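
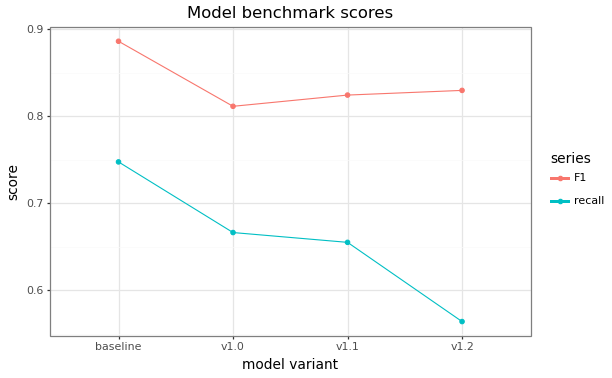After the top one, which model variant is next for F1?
v1.2

Top 3 for F1: baseline ≈ 0.90, v1.2 ≈ 0.85, v1.1 ≈ 0.80.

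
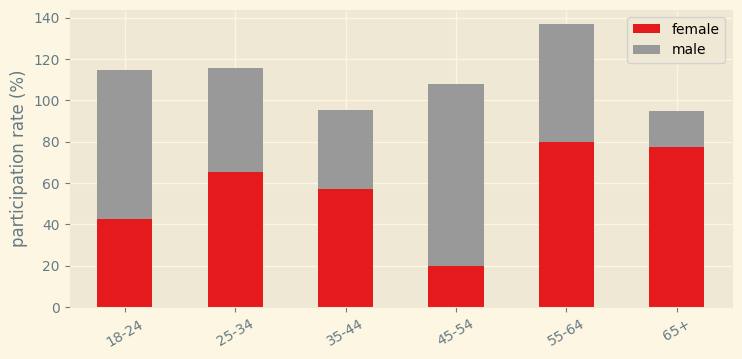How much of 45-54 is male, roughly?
≈ 80

male top ≈ 100, bottom ≈ 20; segment ≈ 80.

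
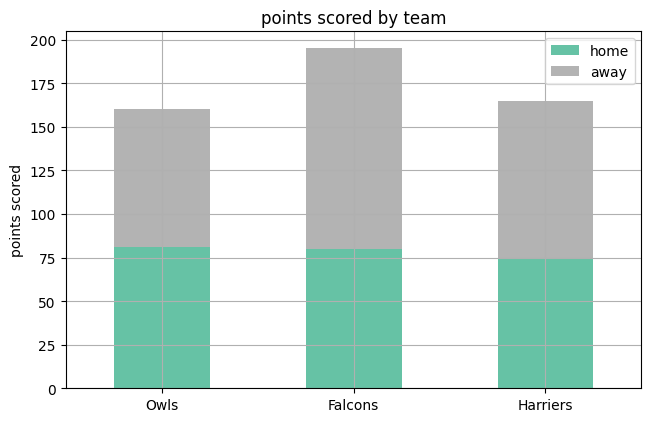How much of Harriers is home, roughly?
home top ≈ 80, bottom ≈ 0; segment ≈ 80.

≈ 80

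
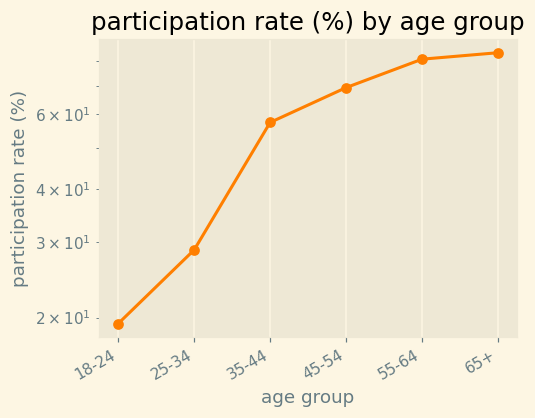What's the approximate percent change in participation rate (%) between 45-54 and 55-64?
≈ +14.3%

45-54 ≈ 70, 55-64 ≈ 80; (80 − 70) / 70 ≈ +14.3%.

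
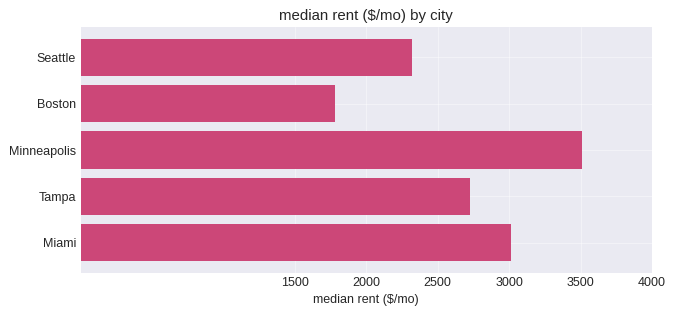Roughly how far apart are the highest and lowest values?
≈ 1500

Max Minneapolis ≈ 3500, min Boston ≈ 2000; range ≈ 1500.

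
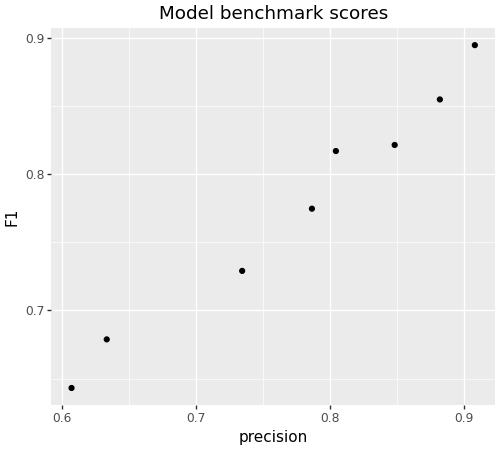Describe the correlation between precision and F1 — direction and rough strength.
positive, strong

Points are positively correlated; strong (|r| ≈ 1.0).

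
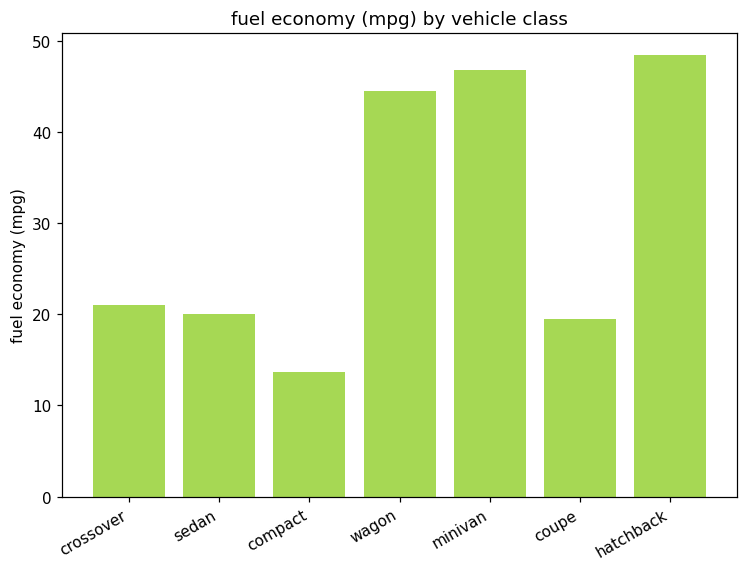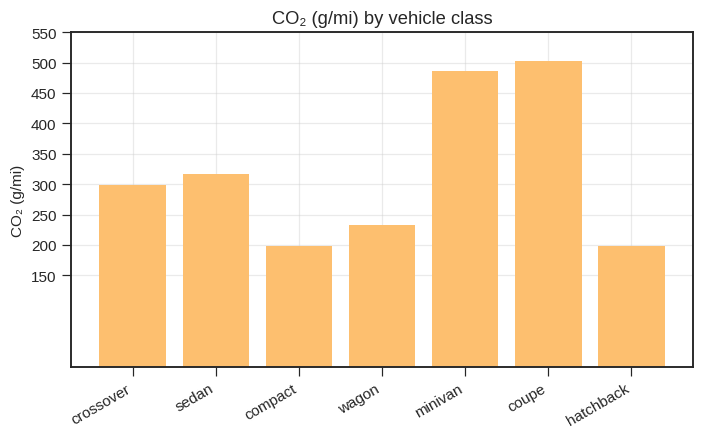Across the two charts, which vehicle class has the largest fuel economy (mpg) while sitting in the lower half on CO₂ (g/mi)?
hatchback

Chart 2 median CO₂ (g/mi) ≈ 300; below-median vehicle classes: compact, wagon, hatchback. Among those, hatchback has the highest fuel economy (mpg) (≈ 50).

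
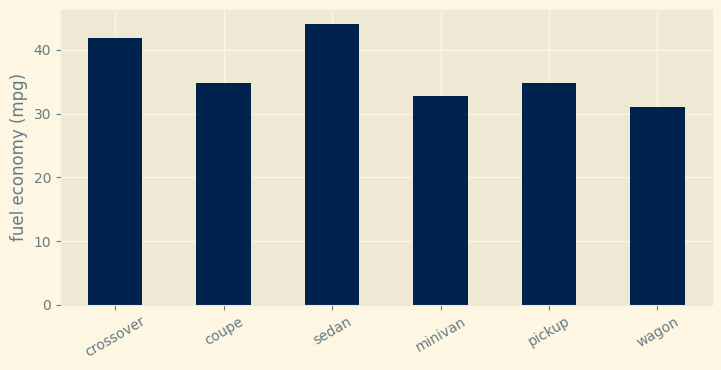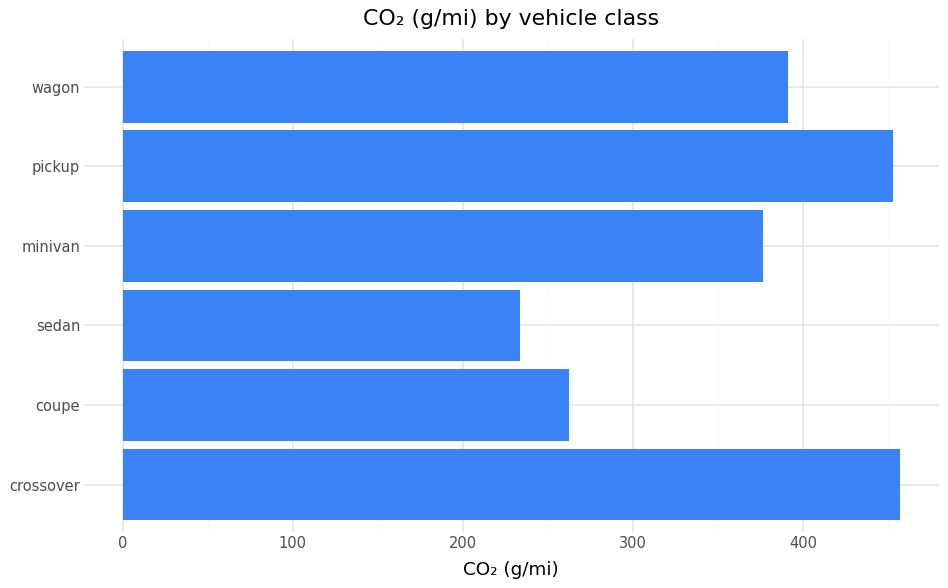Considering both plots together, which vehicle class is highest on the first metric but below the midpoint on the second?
sedan

Chart 2 median CO₂ (g/mi) ≈ 400; below-median vehicle classes: coupe, sedan, minivan. Among those, sedan has the highest fuel economy (mpg) (≈ 45).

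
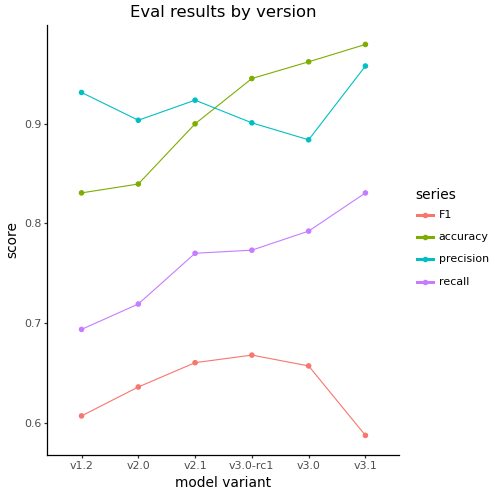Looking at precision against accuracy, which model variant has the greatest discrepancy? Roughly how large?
v1.2: precision ≈ 0.95, accuracy ≈ 0.85 → gap ≈ 0.10. Next-largest (v3.0) is only ≈ 0.05.

v1.2, ≈ 0.10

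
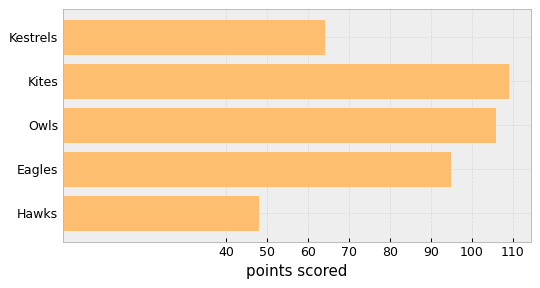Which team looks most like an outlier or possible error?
Hawks

Hawks ≈ 50; the rest sit between ≈ 60 and ≈ 110.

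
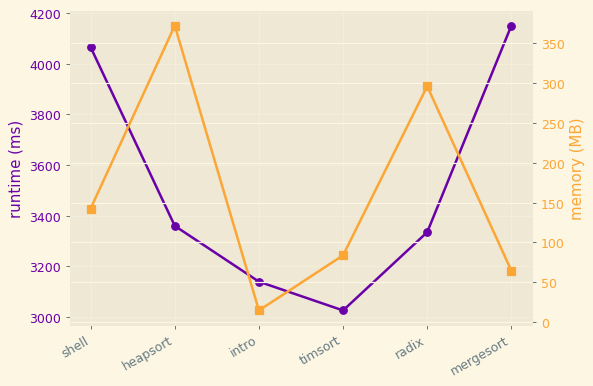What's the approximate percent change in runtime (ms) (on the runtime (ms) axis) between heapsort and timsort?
≈ -11.8%

heapsort ≈ 3400, timsort ≈ 3000; (3000 − 3400) / 3400 ≈ -11.8%.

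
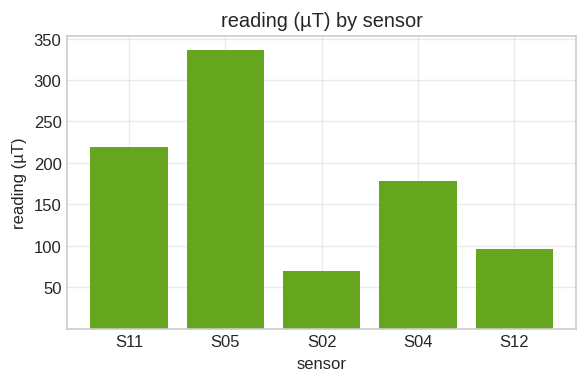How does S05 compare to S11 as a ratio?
≈ 1.75×

S05 ≈ 350, S11 ≈ 200; 350/200 ≈ 1.75.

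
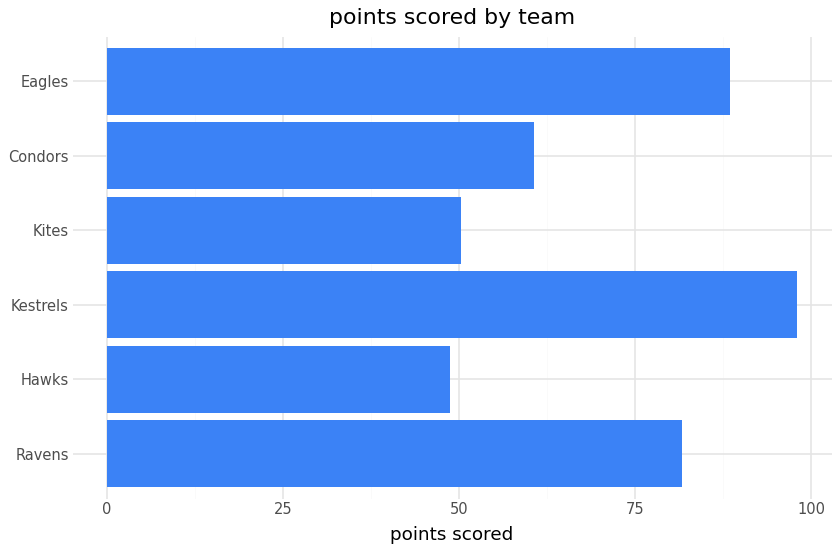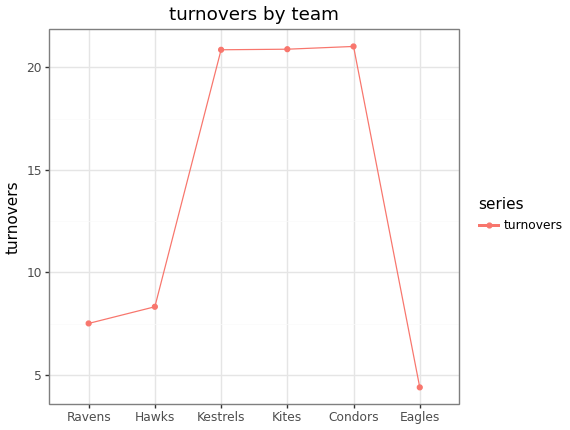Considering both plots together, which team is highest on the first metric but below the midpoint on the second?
Eagles

Chart 2 median turnovers ≈ 14; below-median teams: Ravens, Hawks, Eagles. Among those, Eagles has the highest points scored (≈ 90).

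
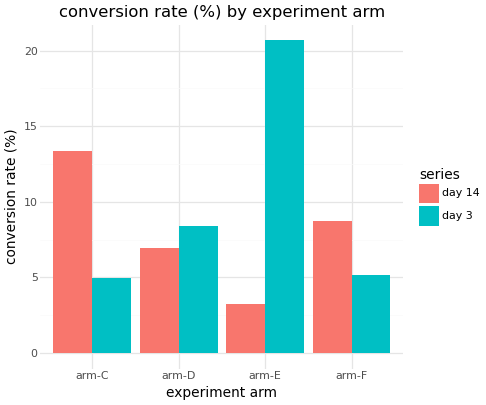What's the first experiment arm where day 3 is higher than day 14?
arm-C: day 3 ≈ 4 vs day 14 ≈ 14 (not yet); arm-D: day 3 ≈ 8 vs day 14 ≈ 6 (first crossover).

arm-D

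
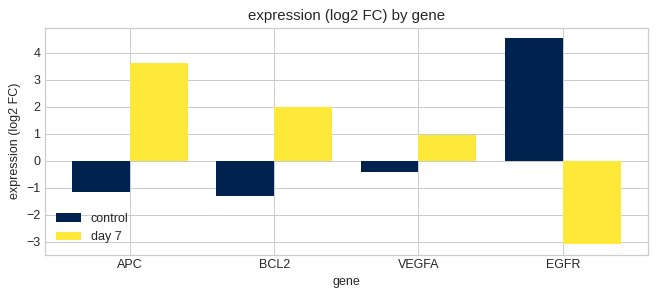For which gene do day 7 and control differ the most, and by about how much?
EGFR, ≈ 8 log2 FC

EGFR: day 7 ≈ -3, control ≈ 5 → gap ≈ 8. Next-largest (APC) is only ≈ 5.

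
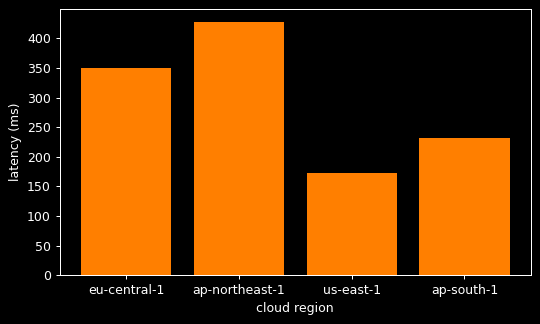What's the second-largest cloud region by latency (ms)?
eu-central-1

Top 3: ap-northeast-1 ≈ 450, eu-central-1 ≈ 350, ap-south-1 ≈ 250.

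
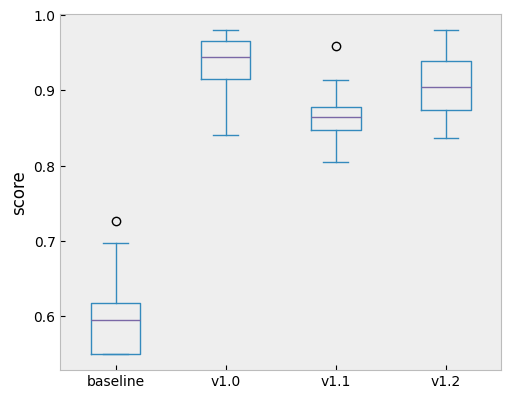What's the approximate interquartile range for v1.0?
≈ 0.05

Q3 ≈ 0.95, Q1 ≈ 0.90; IQR ≈ 0.05.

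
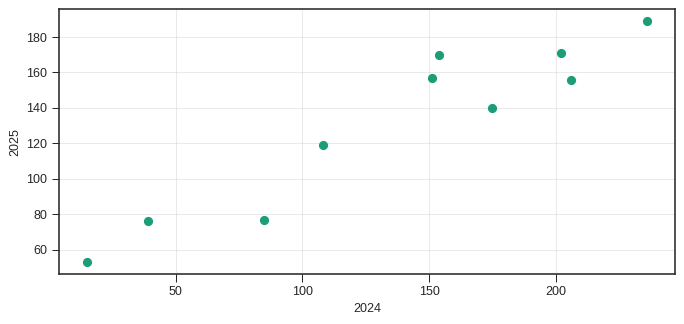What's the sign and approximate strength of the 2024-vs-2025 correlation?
positive, strong

Points are positively correlated; strong (|r| ≈ 0.9).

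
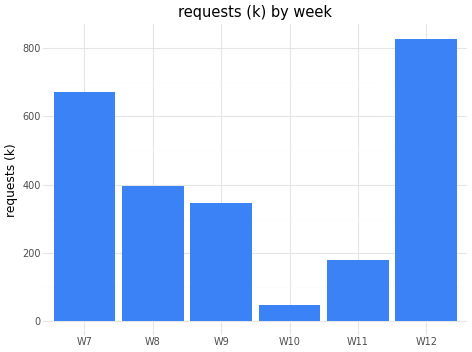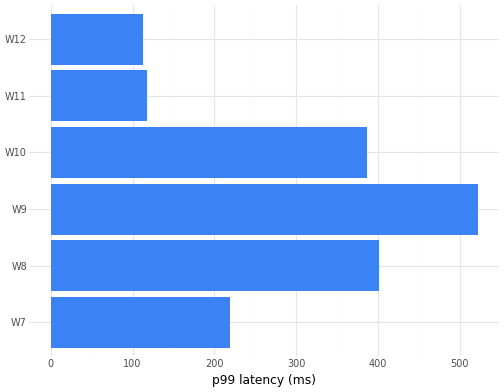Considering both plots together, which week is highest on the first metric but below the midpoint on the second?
W12

Chart 2 median p99 latency (ms) ≈ 300; below-median weeks: W7, W11, W12. Among those, W12 has the highest requests (k) (≈ 800).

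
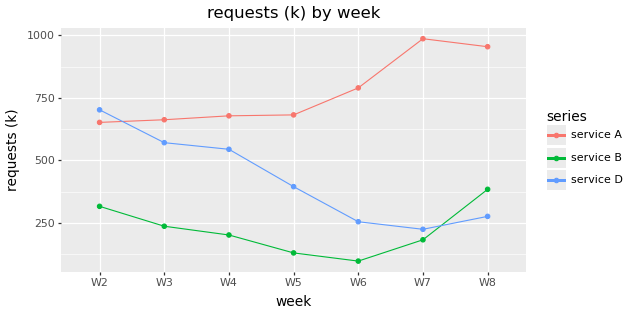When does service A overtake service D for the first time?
W2: service A ≈ 700 vs service D ≈ 700 (not yet); W3: service A ≈ 700 vs service D ≈ 600 (first crossover).

W3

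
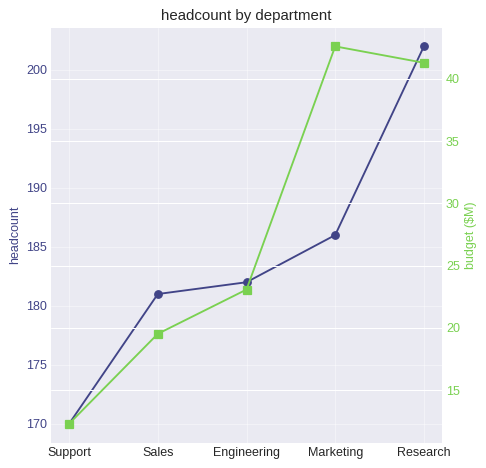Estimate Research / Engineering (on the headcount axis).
Research ≈ 200, Engineering ≈ 180; 200/180 ≈ 1.11.

≈ 1.11×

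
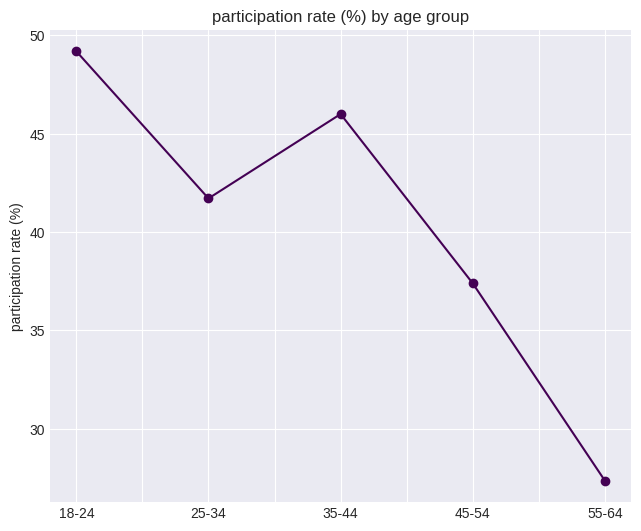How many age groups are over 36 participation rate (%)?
4

Above 36: 18-24, 25-34, 35-44, 45-54.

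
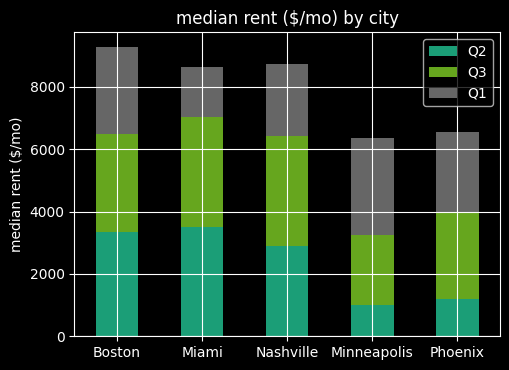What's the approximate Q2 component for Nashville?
Q2 top ≈ 3000, bottom ≈ 0; segment ≈ 3000.

≈ 3000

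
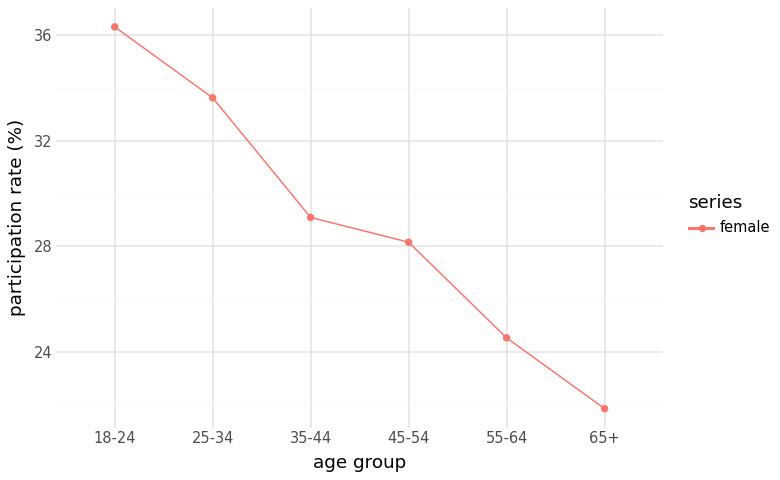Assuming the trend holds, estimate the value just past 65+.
≈ 19

Last three: 28, 24, 22 → slope ≈ -3/step → next ≈ 19.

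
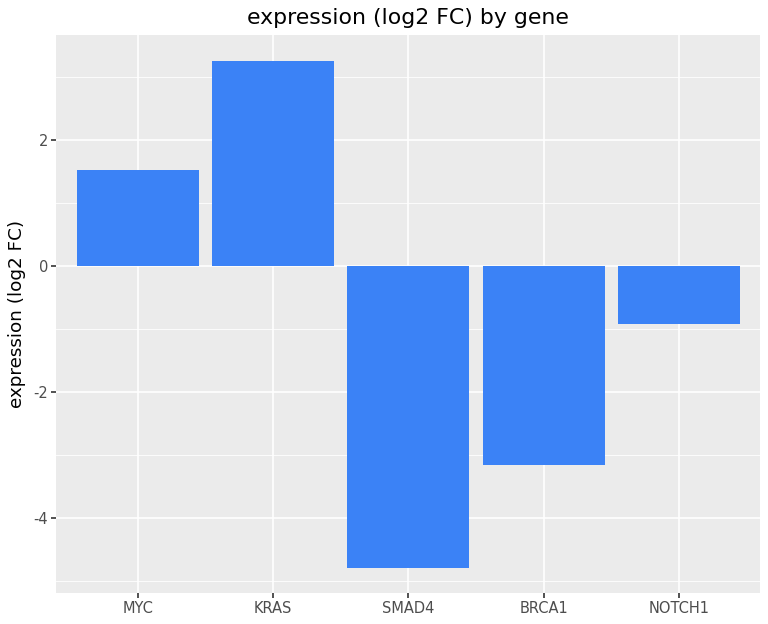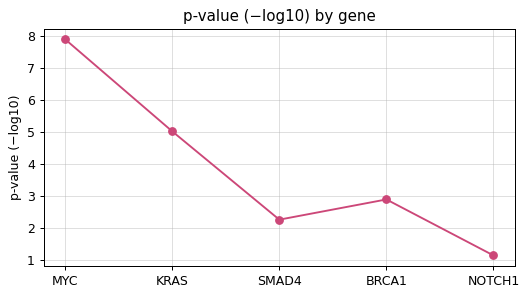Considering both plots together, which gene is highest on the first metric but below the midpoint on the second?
NOTCH1

Chart 2 median p-value (−log10) ≈ 3; below-median genes: SMAD4, NOTCH1. Among those, NOTCH1 has the highest expression (log2 FC) (≈ -1).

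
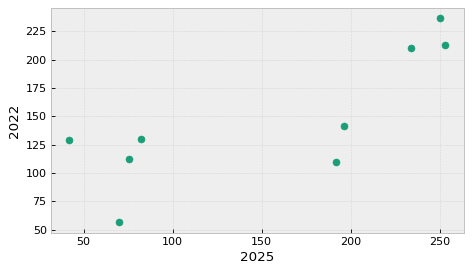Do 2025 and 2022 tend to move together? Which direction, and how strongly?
Points are positively correlated; strong (|r| ≈ 0.8).

positive, strong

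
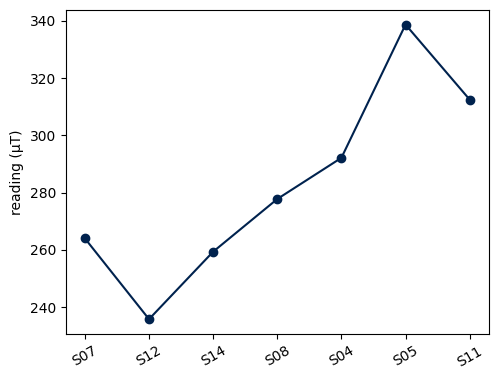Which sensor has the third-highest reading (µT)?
S04

Top 4: S05 ≈ 340, S11 ≈ 310, S04 ≈ 290, S08 ≈ 280.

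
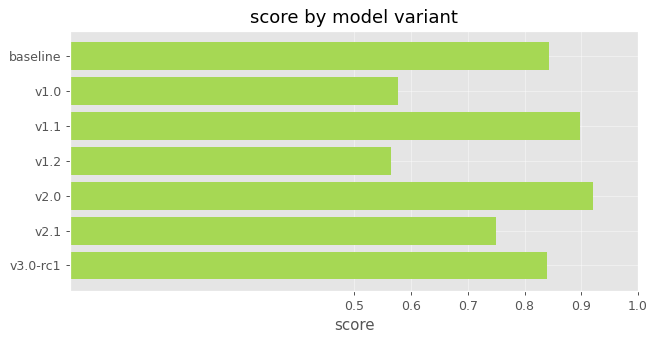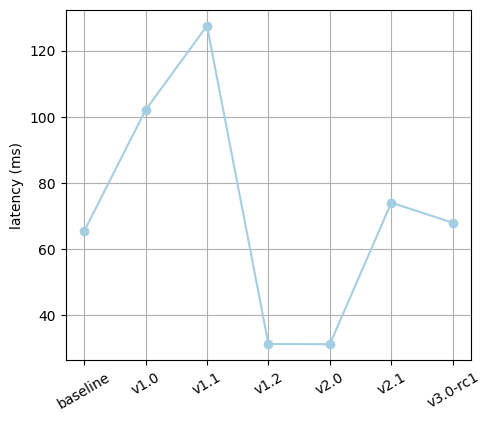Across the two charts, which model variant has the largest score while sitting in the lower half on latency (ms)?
v2.0

Chart 2 median latency (ms) ≈ 60; below-median model variants: baseline, v1.2, v2.0. Among those, v2.0 has the highest score (≈ 0.9).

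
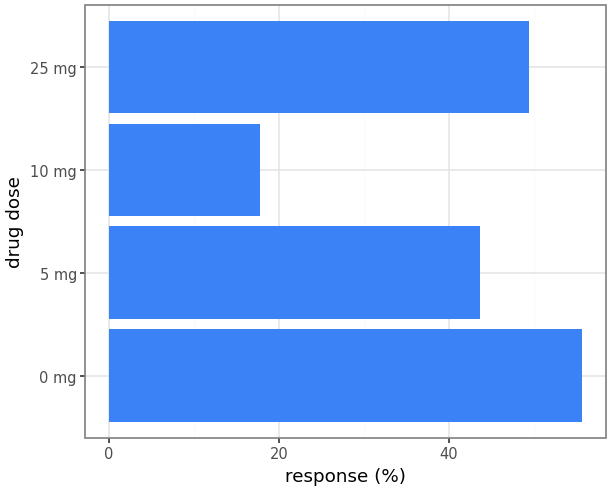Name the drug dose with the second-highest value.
Top 3: 0 mg ≈ 55, 25 mg ≈ 50, 5 mg ≈ 45.

25 mg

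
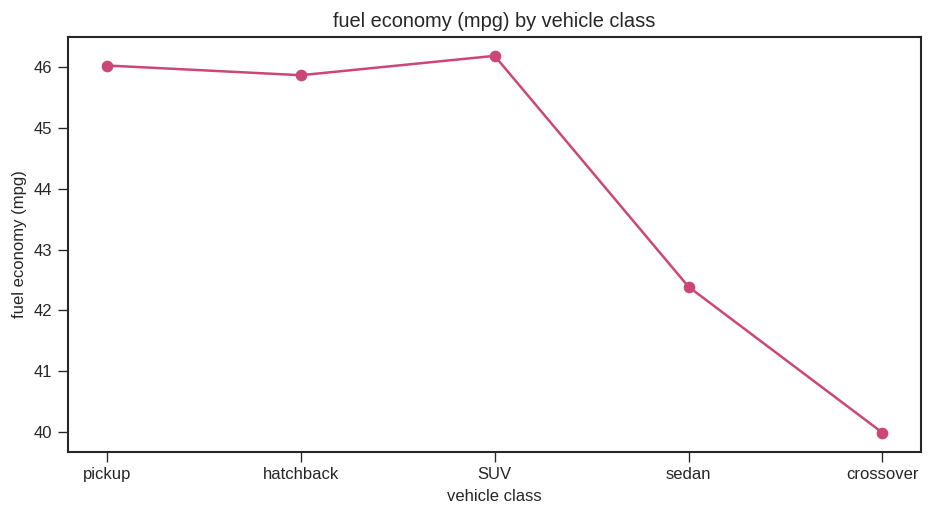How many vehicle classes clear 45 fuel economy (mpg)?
3

Above 45: pickup, hatchback, SUV.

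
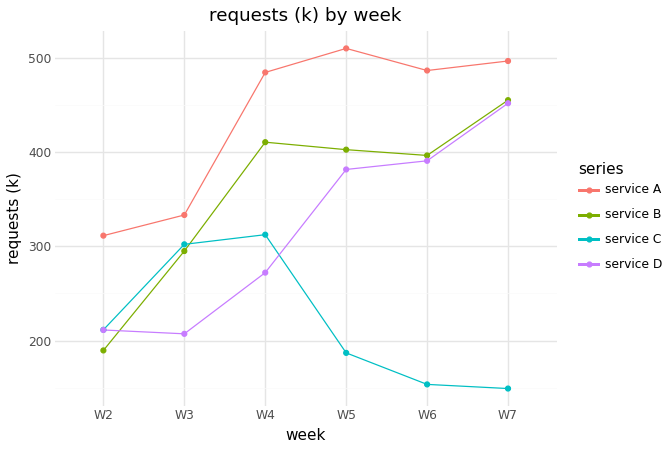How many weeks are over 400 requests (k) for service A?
4

Above 400: W4, W5, W6, W7.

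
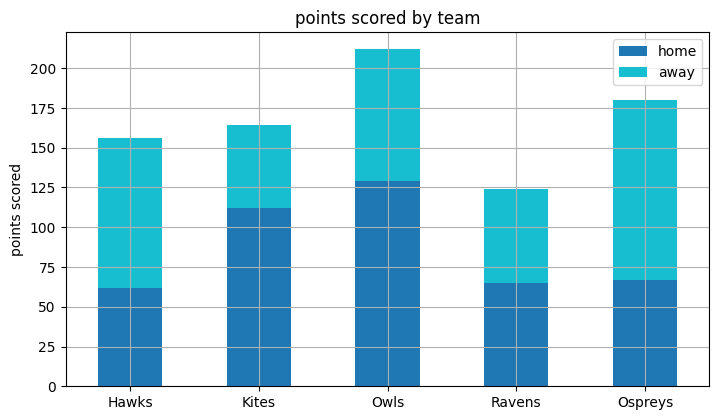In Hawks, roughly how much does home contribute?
≈ 60

home top ≈ 60, bottom ≈ 0; segment ≈ 60.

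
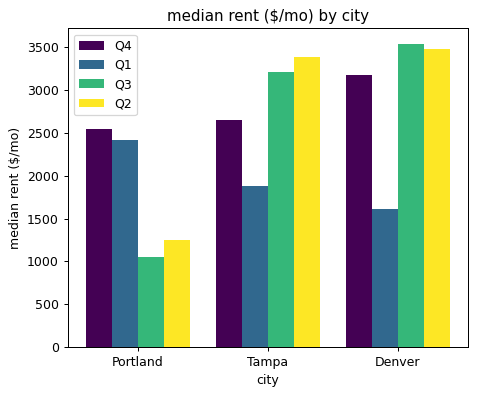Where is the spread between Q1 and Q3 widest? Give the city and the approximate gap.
Denver: Q1 ≈ 1500, Q3 ≈ 3500 → gap ≈ 2000. Next-largest (Portland) is only ≈ 1500.

Denver, ≈ 2000 $/mo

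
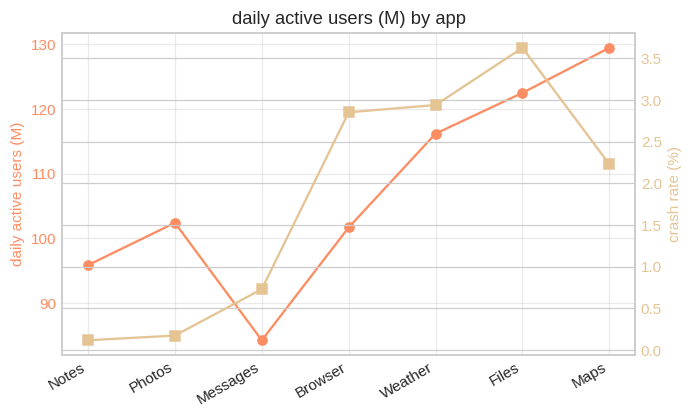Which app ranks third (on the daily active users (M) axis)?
Weather

Top 4 (on the daily active users (M) axis): Maps ≈ 130, Files ≈ 125, Weather ≈ 115, Photos ≈ 100.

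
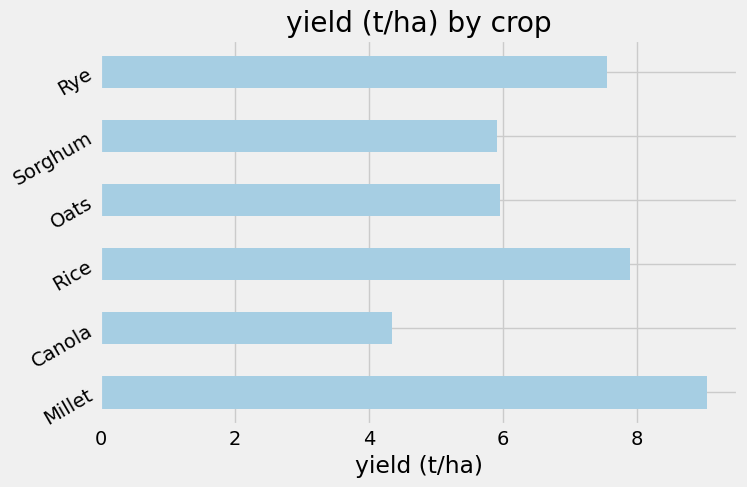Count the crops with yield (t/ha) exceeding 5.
Above 5: Millet, Rice, Oats, Sorghum, Rye.

5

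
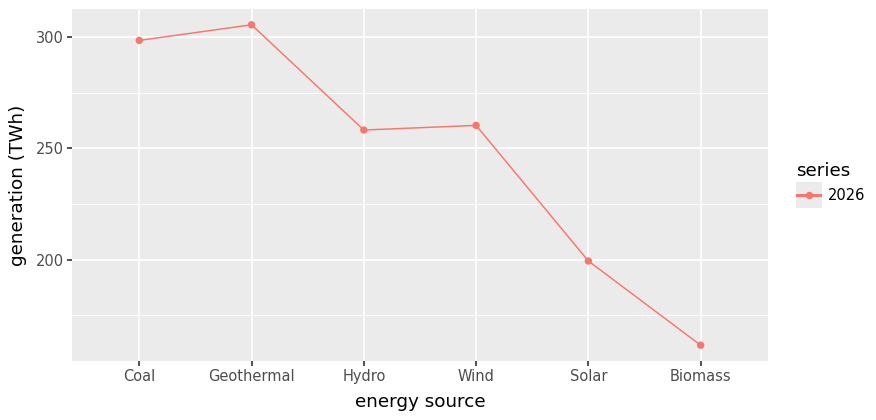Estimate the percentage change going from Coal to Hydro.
≈ -13.3%

Coal ≈ 300, Hydro ≈ 260; (260 − 300) / 300 ≈ -13.3%.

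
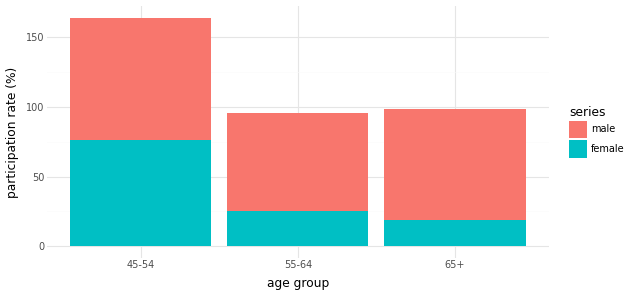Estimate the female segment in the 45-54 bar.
female top ≈ 80, bottom ≈ 0; segment ≈ 80.

≈ 80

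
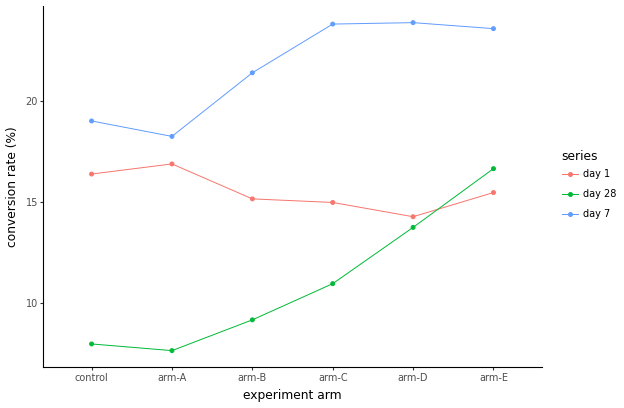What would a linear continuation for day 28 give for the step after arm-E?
≈ 19

Last three: 10, 14, 16 → slope ≈ 3/step → next ≈ 19.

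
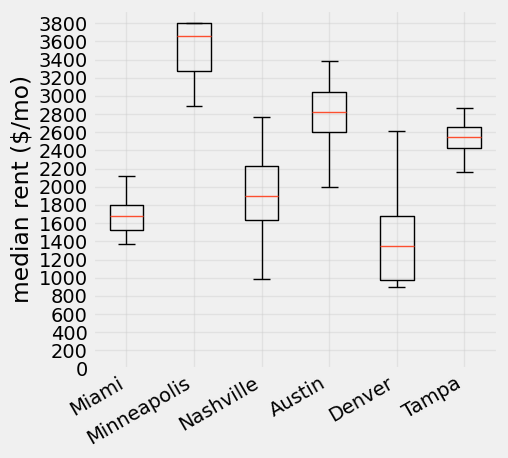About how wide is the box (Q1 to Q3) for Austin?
Q3 ≈ 3000, Q1 ≈ 2600; IQR ≈ 400.

≈ 400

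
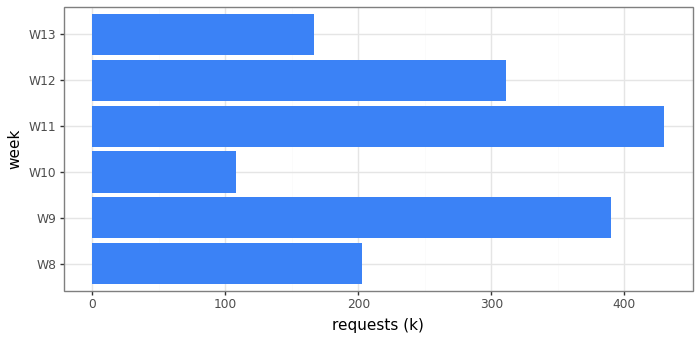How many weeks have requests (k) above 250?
3

Above 250: W9, W11, W12.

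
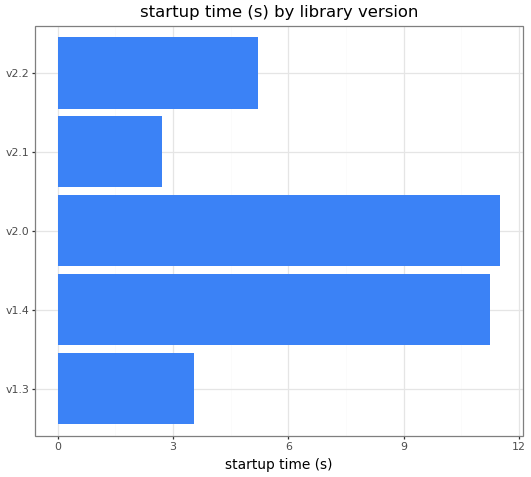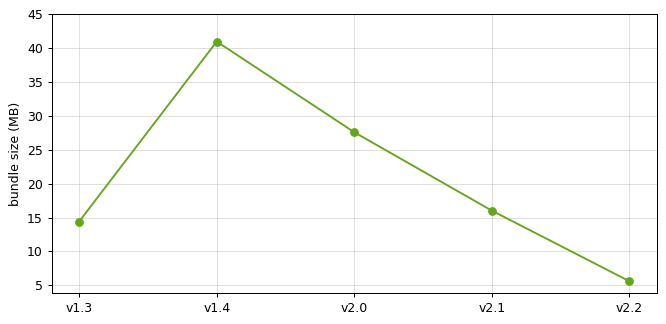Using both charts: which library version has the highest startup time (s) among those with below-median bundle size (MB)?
v2.2

Chart 2 median bundle size (MB) ≈ 15; below-median library versions: v1.3, v2.2. Among those, v2.2 has the highest startup time (s) (≈ 6).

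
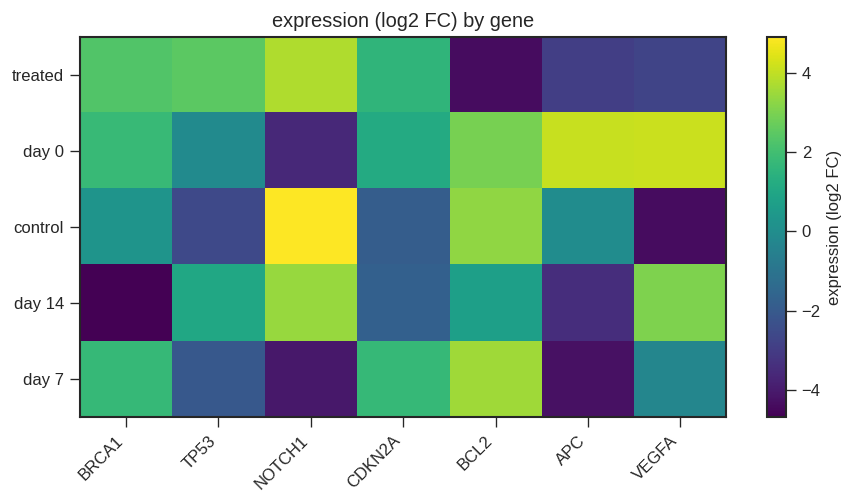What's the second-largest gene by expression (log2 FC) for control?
Top 3 for control: NOTCH1 ≈ 5, BCL2 ≈ 3, BRCA1 ≈ 0.

BCL2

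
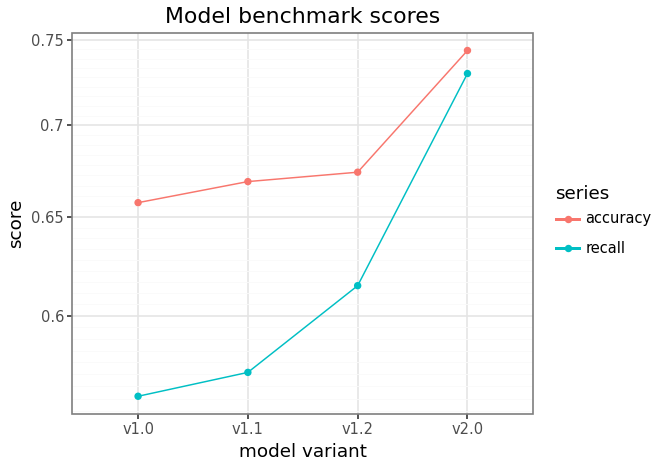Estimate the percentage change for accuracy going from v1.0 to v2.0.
≈ +12.1%

v1.0 ≈ 0.66, v2.0 ≈ 0.74; (0.74 − 0.66) / 0.66 ≈ +12.1%.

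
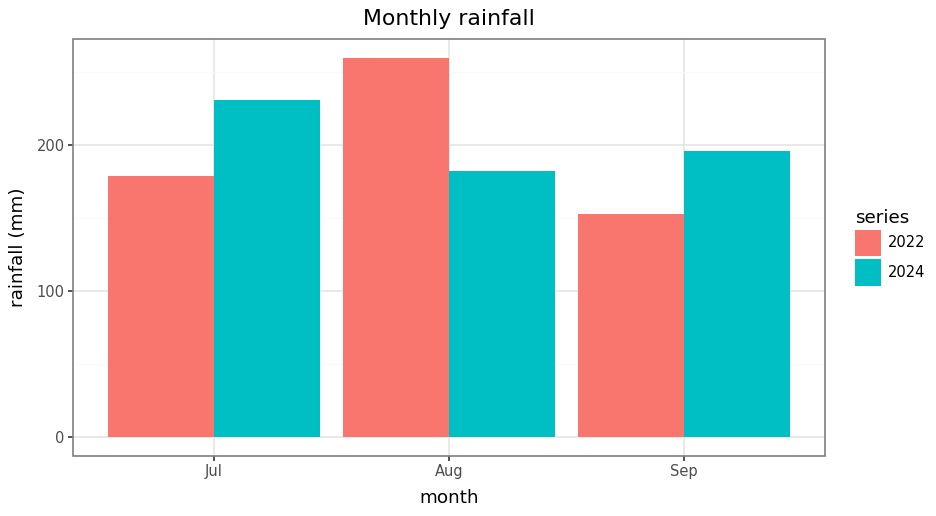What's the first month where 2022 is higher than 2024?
Aug

Jul: 2022 ≈ 175 vs 2024 ≈ 225 (not yet); Aug: 2022 ≈ 250 vs 2024 ≈ 175 (first crossover).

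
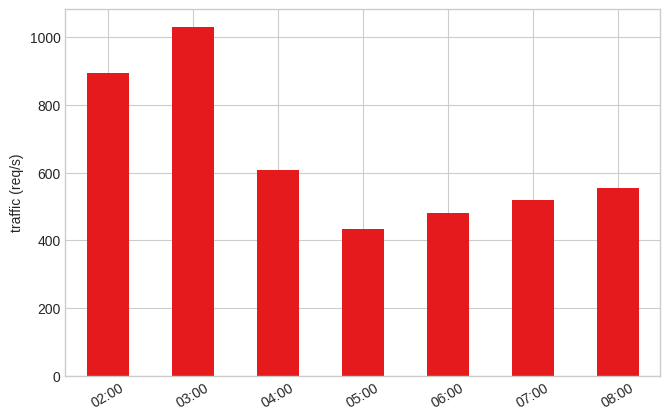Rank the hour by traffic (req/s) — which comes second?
02:00

Top 3: 03:00 ≈ 1000, 02:00 ≈ 900, 04:00 ≈ 600.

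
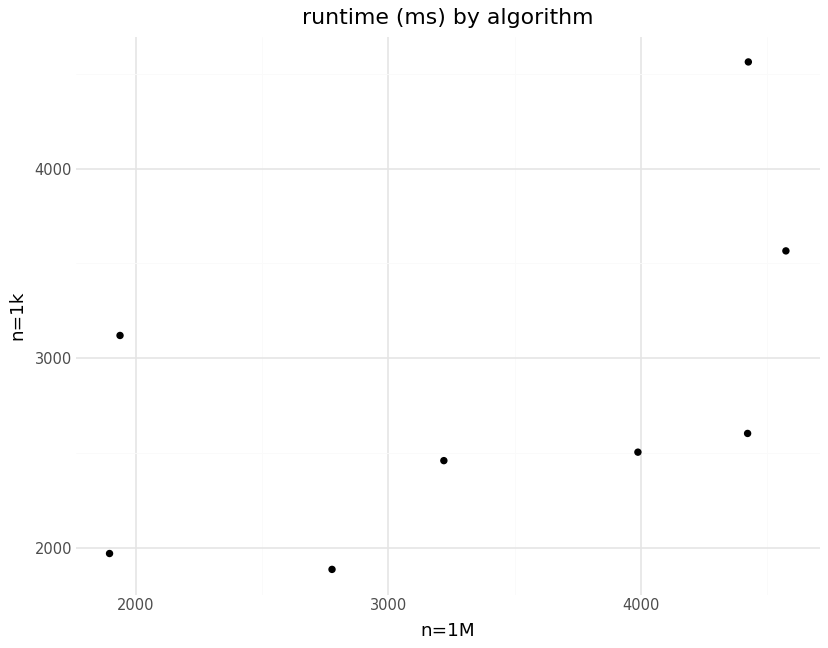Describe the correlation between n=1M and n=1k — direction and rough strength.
Points are positively correlated; moderate (|r| ≈ 0.5).

positive, moderate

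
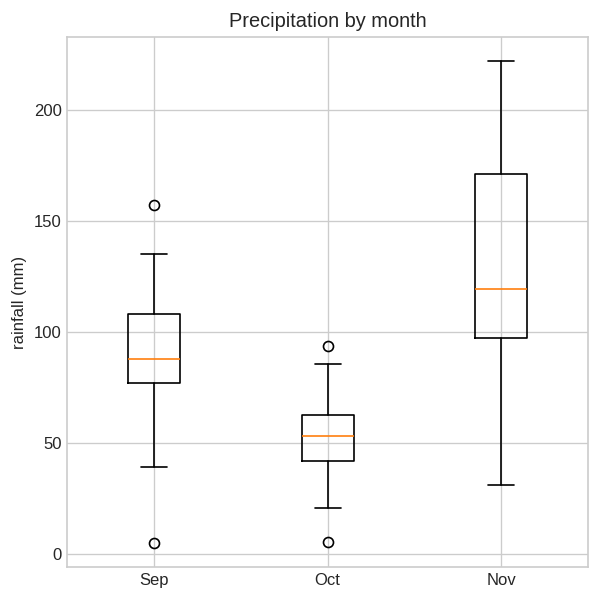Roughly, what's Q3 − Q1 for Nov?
Q3 ≈ 170, Q1 ≈ 100; IQR ≈ 70.

≈ 70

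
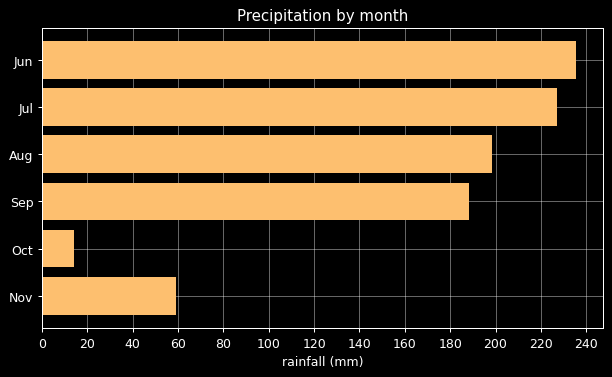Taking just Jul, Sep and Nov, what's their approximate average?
≈ 153

(220 + 180 + 60) / 3 ≈ 153.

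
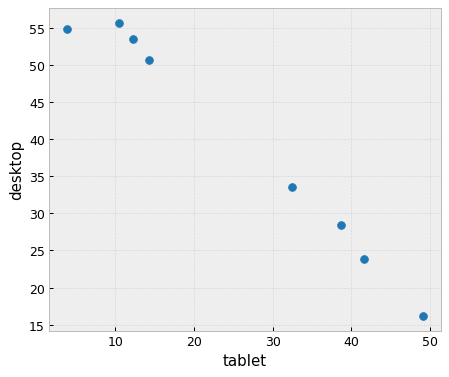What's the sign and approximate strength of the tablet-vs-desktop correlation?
negative, strong

Points are negatively correlated; strong (|r| ≈ 1.0).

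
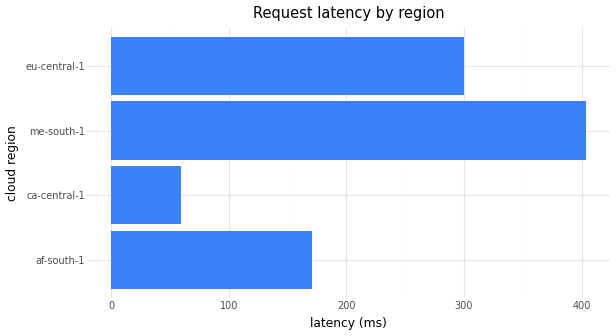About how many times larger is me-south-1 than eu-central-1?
me-south-1 ≈ 400, eu-central-1 ≈ 300; 400/300 ≈ 1.33.

≈ 1.33×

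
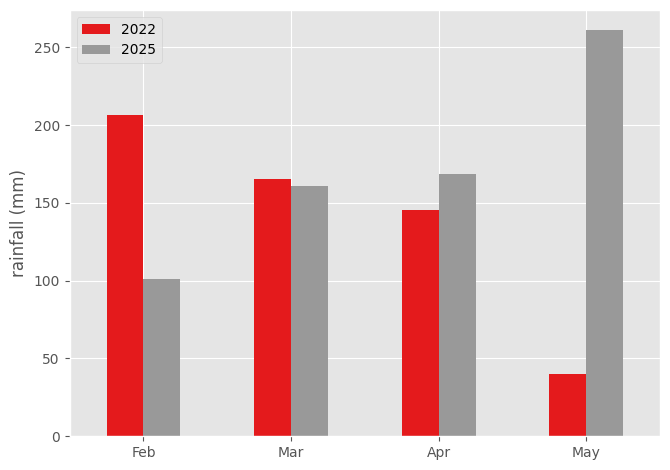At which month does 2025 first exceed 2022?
Mar: 2025 ≈ 150 vs 2022 ≈ 175 (not yet); Apr: 2025 ≈ 175 vs 2022 ≈ 150 (first crossover).

Apr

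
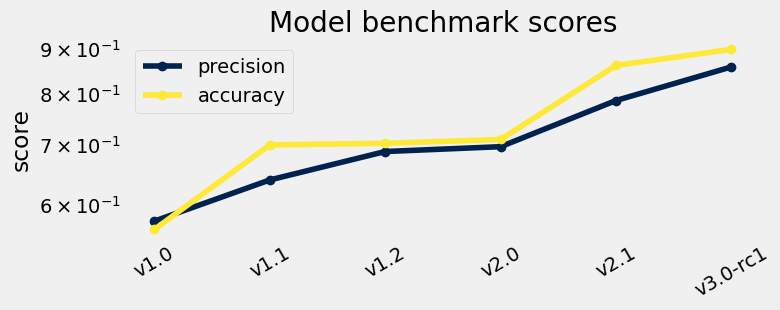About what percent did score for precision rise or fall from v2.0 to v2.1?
≈ +14.3%

v2.0 ≈ 0.70, v2.1 ≈ 0.80; (0.80 − 0.70) / 0.70 ≈ +14.3%.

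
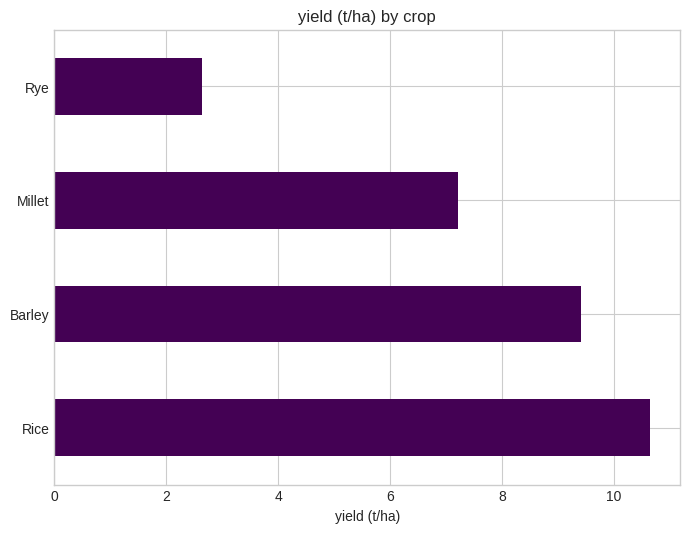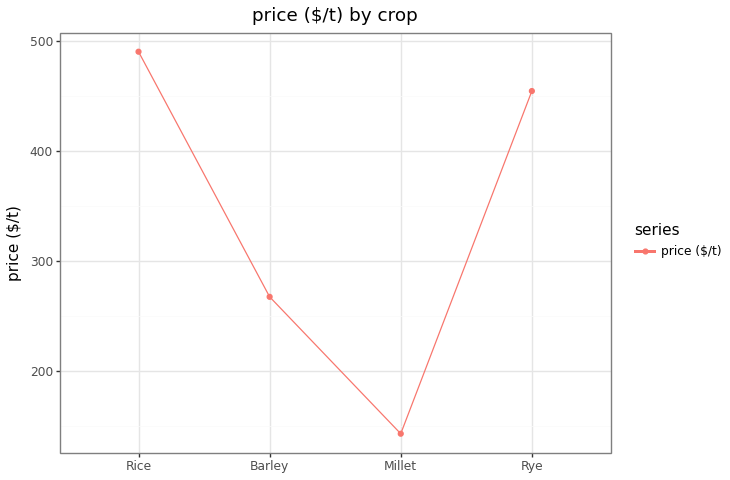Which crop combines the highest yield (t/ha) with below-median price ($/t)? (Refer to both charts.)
Chart 2 median price ($/t) ≈ 350; below-median crops: Barley, Millet. Among those, Barley has the highest yield (t/ha) (≈ 9).

Barley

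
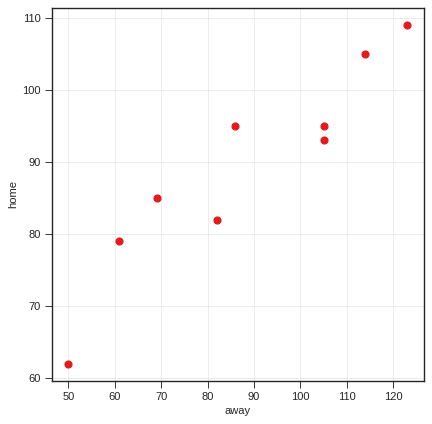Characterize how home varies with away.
Points are positively correlated; strong (|r| ≈ 0.9).

positive, strong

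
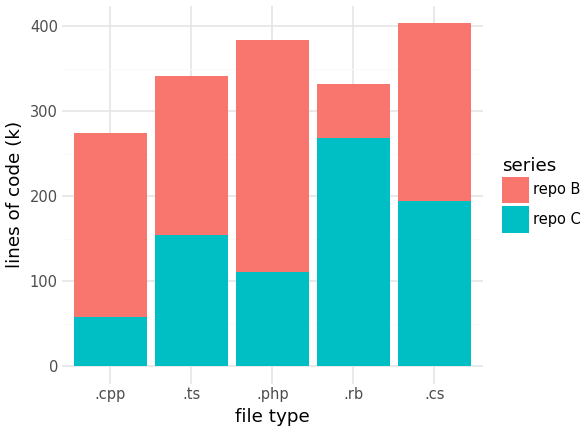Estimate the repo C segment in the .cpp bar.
≈ 50

repo C top ≈ 50, bottom ≈ 0; segment ≈ 50.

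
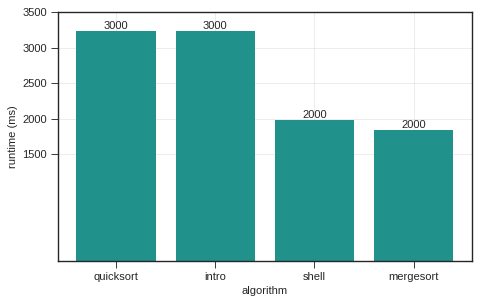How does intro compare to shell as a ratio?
≈ 1.5×

intro ≈ 3000, shell ≈ 2000; 3000/2000 ≈ 1.5.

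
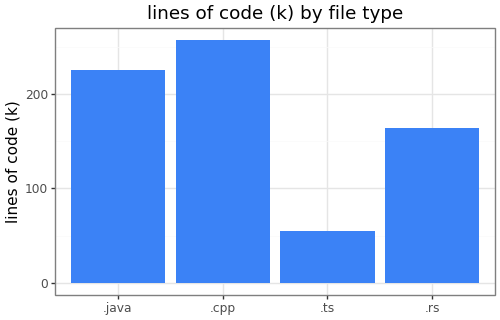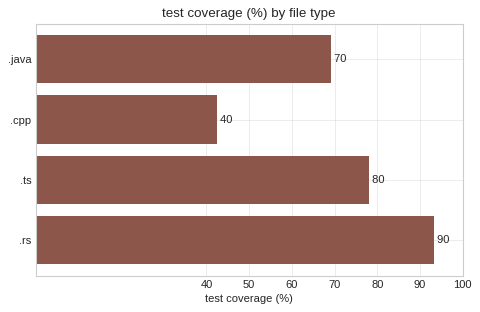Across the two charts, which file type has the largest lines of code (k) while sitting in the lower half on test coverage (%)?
Chart 2 median test coverage (%) ≈ 70; below-median file types: .java, .cpp. Among those, .cpp has the highest lines of code (k) (≈ 250).

.cpp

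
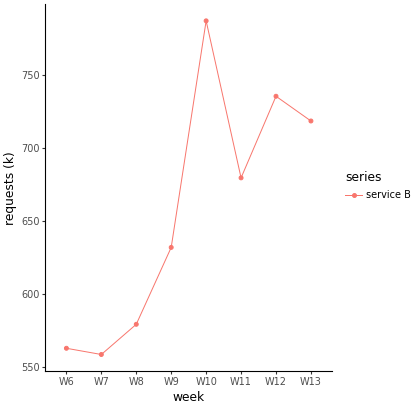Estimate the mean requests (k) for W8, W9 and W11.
≈ 633

(580 + 640 + 680) / 3 ≈ 633.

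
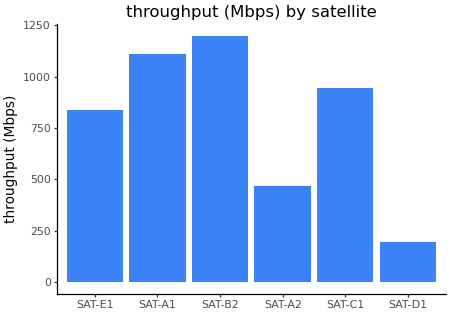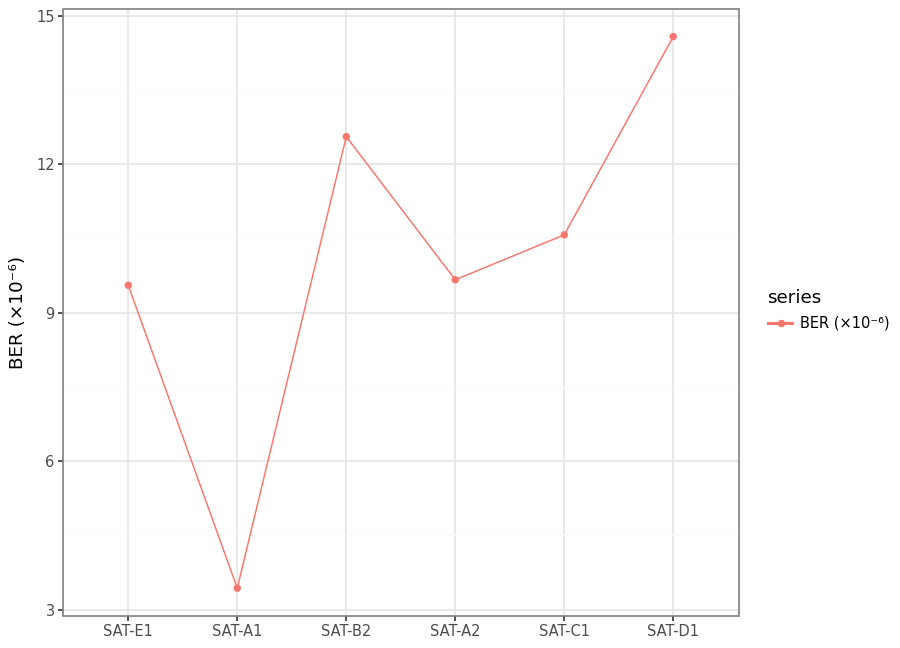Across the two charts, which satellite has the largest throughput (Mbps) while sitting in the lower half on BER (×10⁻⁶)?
Chart 2 median BER (×10⁻⁶) ≈ 10; below-median satellites: SAT-E1, SAT-A1, SAT-A2. Among those, SAT-A1 has the highest throughput (Mbps) (≈ 1200).

SAT-A1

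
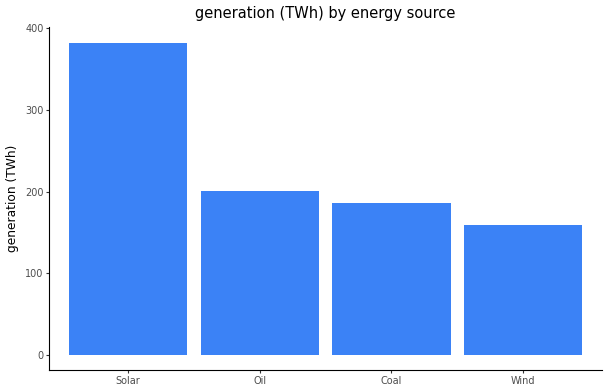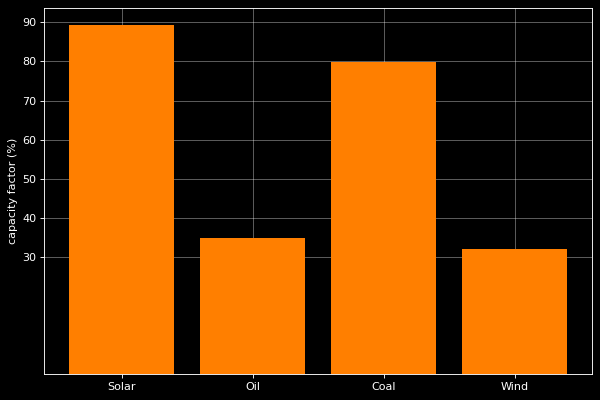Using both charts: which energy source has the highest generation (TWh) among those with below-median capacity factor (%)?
Oil

Chart 2 median capacity factor (%) ≈ 60; below-median energy sources: Oil, Wind. Among those, Oil has the highest generation (TWh) (≈ 200).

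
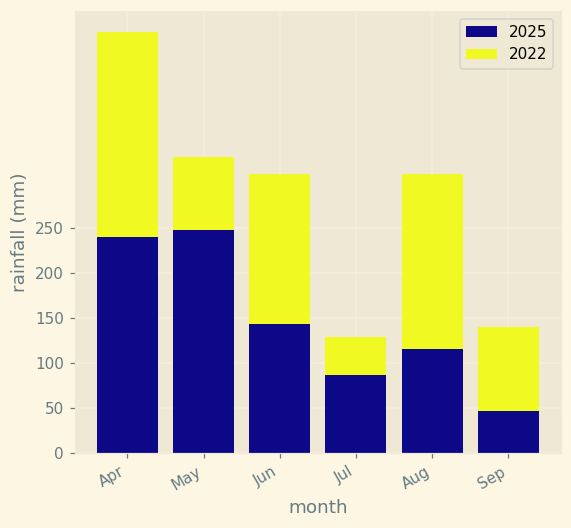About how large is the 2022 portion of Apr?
2022 top ≈ 450, bottom ≈ 250; segment ≈ 200.

≈ 200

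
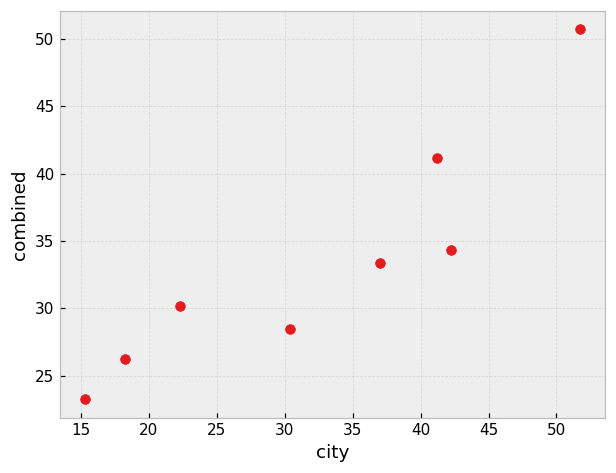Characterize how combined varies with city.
Points are positively correlated; strong (|r| ≈ 0.9).

positive, strong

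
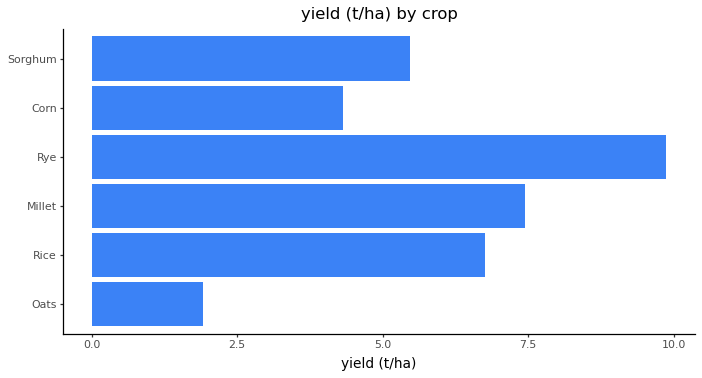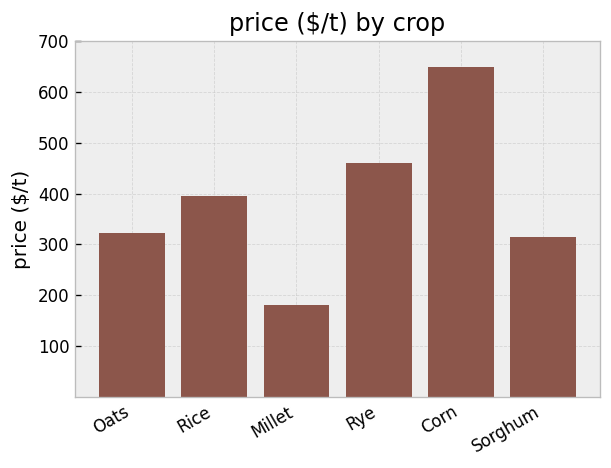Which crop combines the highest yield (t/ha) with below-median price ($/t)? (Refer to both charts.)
Millet

Chart 2 median price ($/t) ≈ 400; below-median crops: Oats, Millet, Sorghum. Among those, Millet has the highest yield (t/ha) (≈ 7).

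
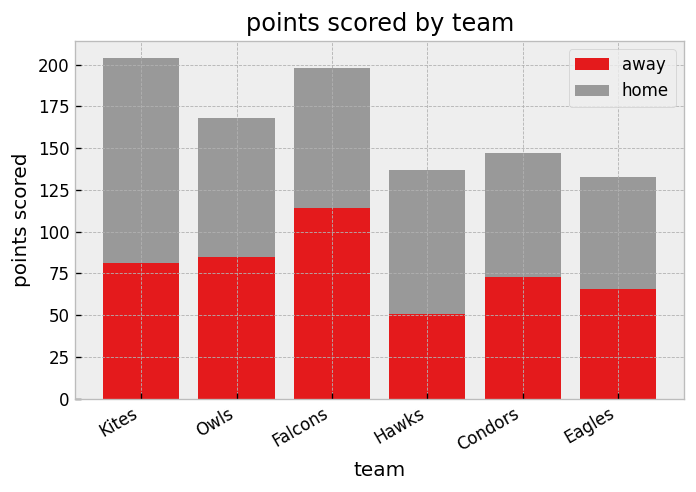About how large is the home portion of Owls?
≈ 80

home top ≈ 160, bottom ≈ 80; segment ≈ 80.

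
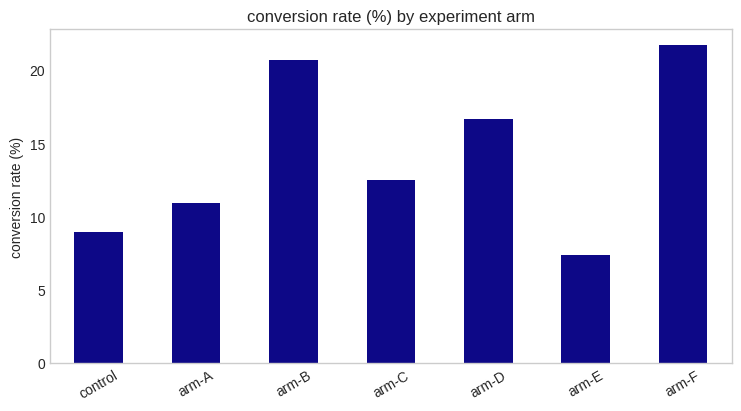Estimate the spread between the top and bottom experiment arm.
Max arm-F ≈ 22, min arm-E ≈ 8; range ≈ 14.

≈ 14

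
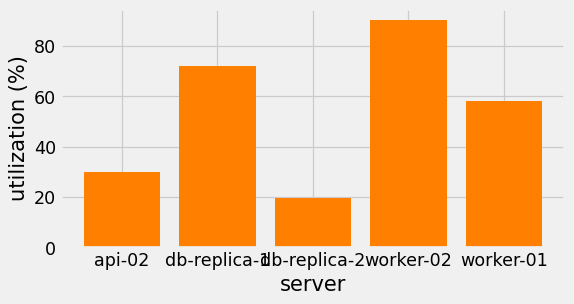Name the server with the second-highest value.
Top 3: worker-02 ≈ 90, db-replica-1 ≈ 70, worker-01 ≈ 60.

db-replica-1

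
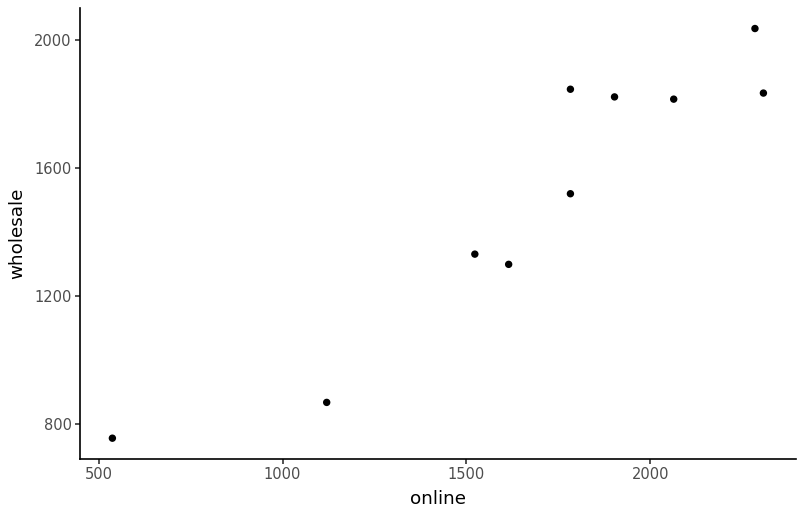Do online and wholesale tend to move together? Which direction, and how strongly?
Points are positively correlated; strong (|r| ≈ 0.9).

positive, strong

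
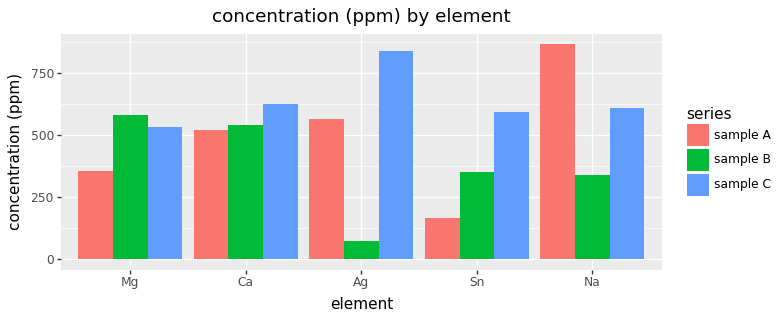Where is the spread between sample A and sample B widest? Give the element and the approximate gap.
Na: sample A ≈ 900, sample B ≈ 300 → gap ≈ 600. Next-largest (Ag) is only ≈ 500.

Na, ≈ 600 ppm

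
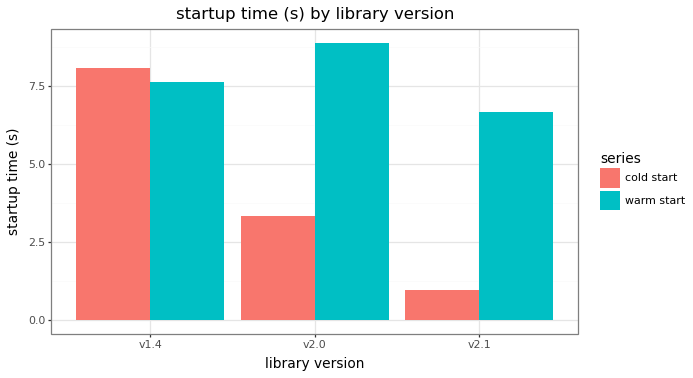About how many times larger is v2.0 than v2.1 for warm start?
v2.0 ≈ 9, v2.1 ≈ 7; 9/7 ≈ 1.29.

≈ 1.29×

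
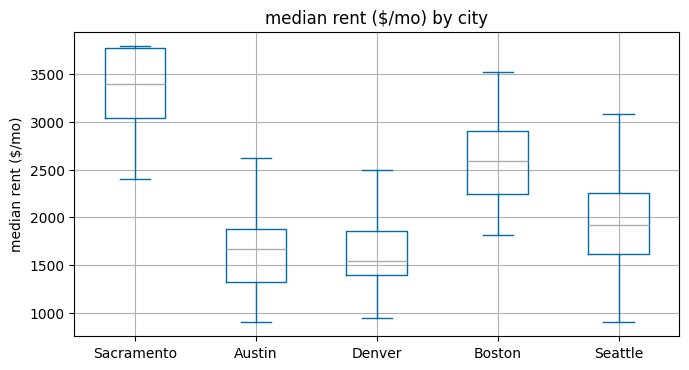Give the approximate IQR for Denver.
Q3 ≈ 1800, Q1 ≈ 1400; IQR ≈ 400.

≈ 400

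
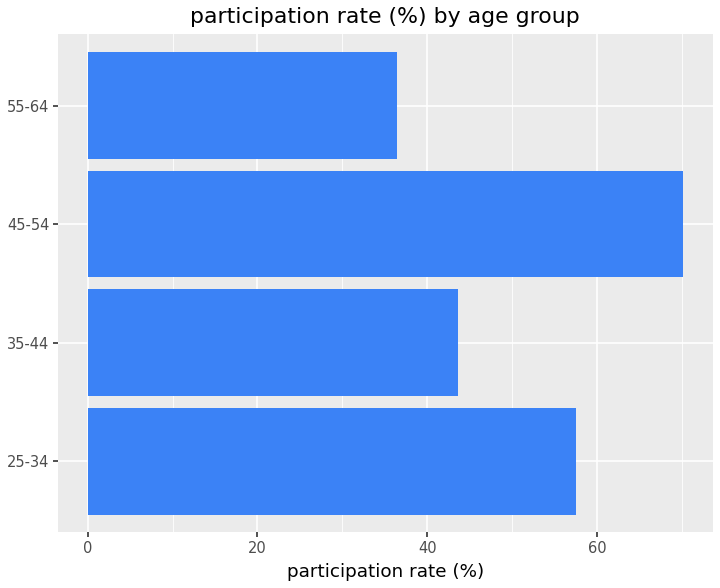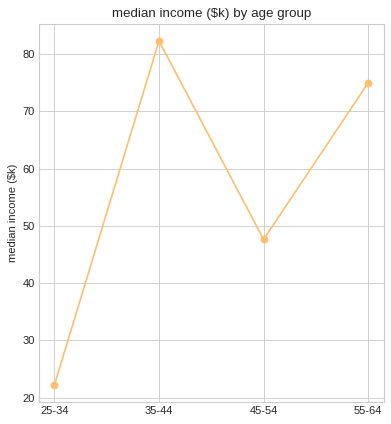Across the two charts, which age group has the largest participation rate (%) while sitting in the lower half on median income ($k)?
Chart 2 median median income ($k) ≈ 60; below-median age groups: 25-34, 45-54. Among those, 45-54 has the highest participation rate (%) (≈ 70).

45-54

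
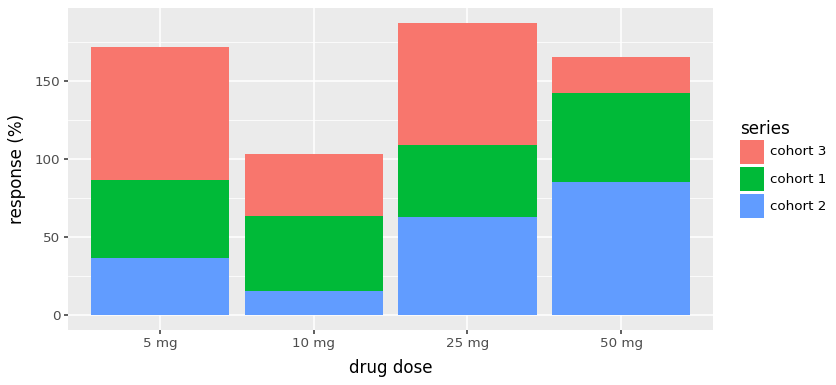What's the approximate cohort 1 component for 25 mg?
≈ 40

cohort 1 top ≈ 100, bottom ≈ 60; segment ≈ 40.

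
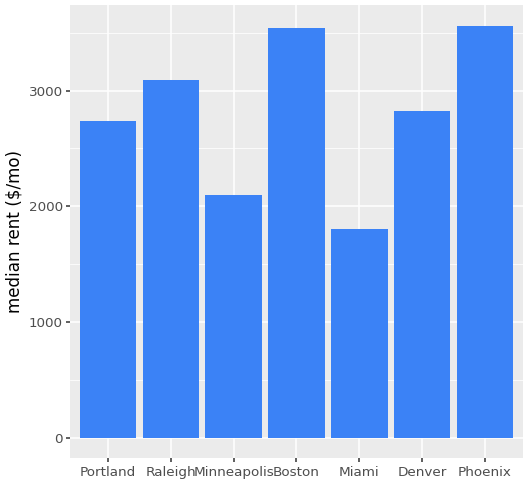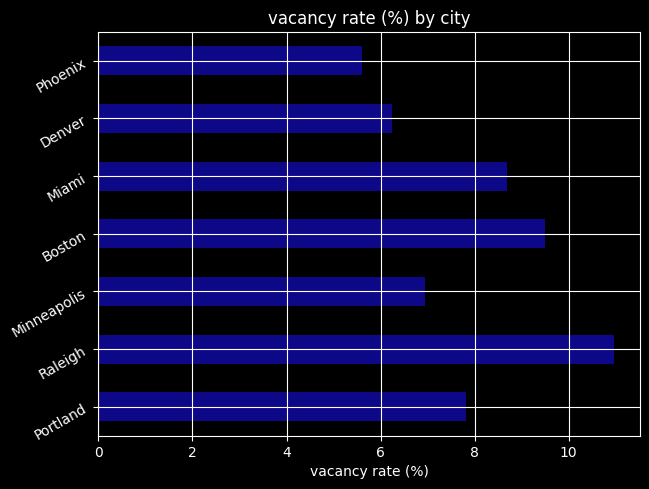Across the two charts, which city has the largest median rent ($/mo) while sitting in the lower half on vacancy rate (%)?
Phoenix

Chart 2 median vacancy rate (%) ≈ 8; below-median cities: Minneapolis, Denver, Phoenix. Among those, Phoenix has the highest median rent ($/mo) (≈ 3500).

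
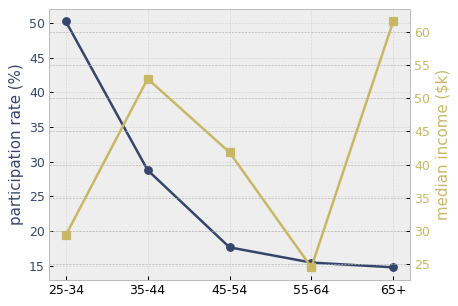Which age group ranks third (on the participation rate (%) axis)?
45-54

Top 4 (on the participation rate (%) axis): 25-34 ≈ 50, 35-44 ≈ 30, 45-54 ≈ 20, 55-64 ≈ 15.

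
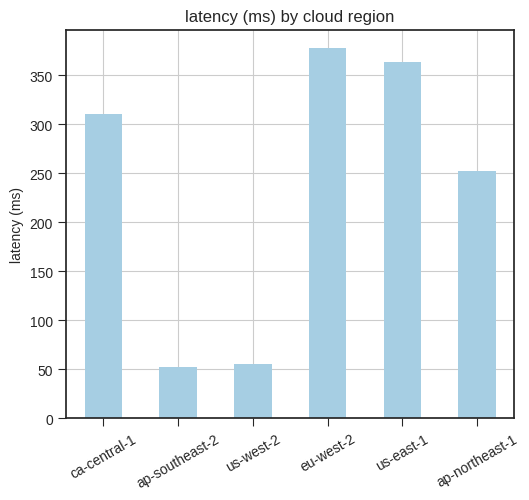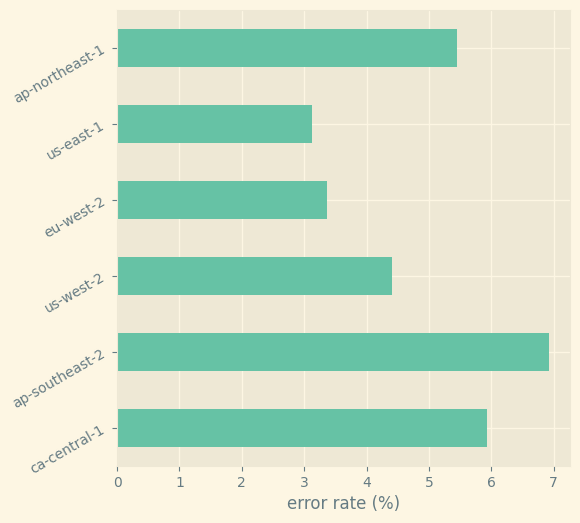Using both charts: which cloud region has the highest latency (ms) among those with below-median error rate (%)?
eu-west-2

Chart 2 median error rate (%) ≈ 5; below-median cloud regions: us-west-2, eu-west-2, us-east-1. Among those, eu-west-2 has the highest latency (ms) (≈ 400).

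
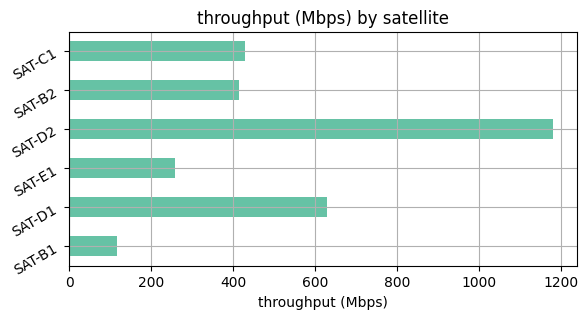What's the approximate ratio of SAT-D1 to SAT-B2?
SAT-D1 ≈ 600, SAT-B2 ≈ 400; 600/400 ≈ 1.5.

≈ 1.5×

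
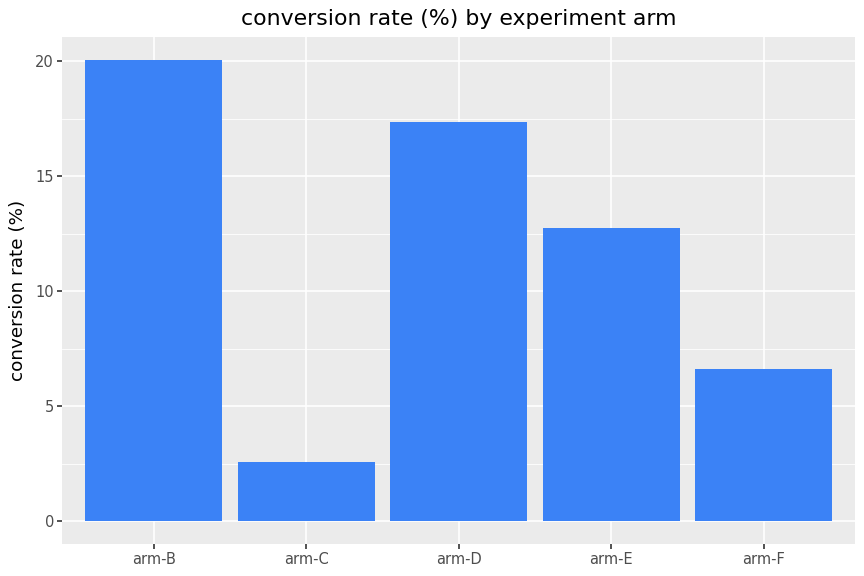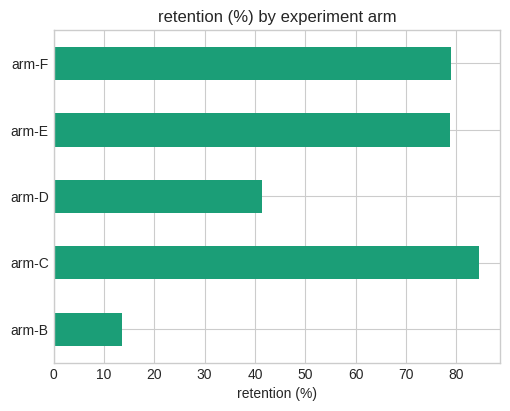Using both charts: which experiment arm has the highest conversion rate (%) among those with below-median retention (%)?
arm-B

Chart 2 median retention (%) ≈ 80; below-median experiment arms: arm-B, arm-D. Among those, arm-B has the highest conversion rate (%) (≈ 20).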